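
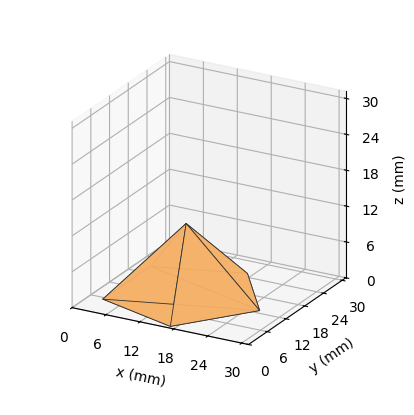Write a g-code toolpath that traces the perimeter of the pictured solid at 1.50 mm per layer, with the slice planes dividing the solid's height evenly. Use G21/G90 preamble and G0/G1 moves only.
Reading the render: the shape is a regular 5-sided pyramid, base circumscribed radius ≈ 13 mm, apex at z ≈ 12 mm (dimensions read to the nearest mm from the axis ticks). For the g-code, the solid's height is divided into equal slices at the stated Δz and each level perimeter traced with G1 moves after a G0 lift.

; perimeter-only toolpath
G21 ; units = mm
G90 ; absolute positioning
G28 ; home
; layer 1
G0 Z1.50
G0 X24.38 Y13.00
G1 X16.52 Y23.81
G1 X3.79 Y19.69
G1 X3.79 Y6.32
G1 X16.52 Y2.19
G1 X24.38 Y13.00
; layer 2
G0 Z3.00
G0 X22.75 Y13.00
G1 X16.02 Y22.27
G1 X5.11 Y18.73
G1 X5.11 Y7.27
G1 X16.02 Y3.73
G1 X22.75 Y13.00
; layer 3
G0 Z4.50
G0 X21.12 Y13.00
G1 X15.51 Y20.73
G1 X6.42 Y17.77
G1 X6.42 Y8.22
G1 X15.51 Y5.28
G1 X21.12 Y13.00
; layer 4
G0 Z6.00
G0 X19.50 Y13.00
G1 X15.01 Y19.18
G1 X7.74 Y16.82
G1 X7.74 Y9.18
G1 X15.01 Y6.82
G1 X19.50 Y13.00
; layer 5
G0 Z7.50
G0 X17.88 Y13.00
G1 X14.51 Y17.63
G1 X9.05 Y15.87
G1 X9.05 Y10.13
G1 X14.51 Y8.37
G1 X17.88 Y13.00
; layer 6
G0 Z9.00
G0 X16.25 Y13.00
G1 X14.00 Y16.09
G1 X10.37 Y14.91
G1 X10.37 Y11.09
G1 X14.00 Y9.91
G1 X16.25 Y13.00
; layer 7
G0 Z10.50
G0 X14.62 Y13.00
G1 X13.50 Y14.54
G1 X11.69 Y13.96
G1 X11.69 Y12.04
G1 X13.50 Y11.46
G1 X14.62 Y13.00
M2 ; end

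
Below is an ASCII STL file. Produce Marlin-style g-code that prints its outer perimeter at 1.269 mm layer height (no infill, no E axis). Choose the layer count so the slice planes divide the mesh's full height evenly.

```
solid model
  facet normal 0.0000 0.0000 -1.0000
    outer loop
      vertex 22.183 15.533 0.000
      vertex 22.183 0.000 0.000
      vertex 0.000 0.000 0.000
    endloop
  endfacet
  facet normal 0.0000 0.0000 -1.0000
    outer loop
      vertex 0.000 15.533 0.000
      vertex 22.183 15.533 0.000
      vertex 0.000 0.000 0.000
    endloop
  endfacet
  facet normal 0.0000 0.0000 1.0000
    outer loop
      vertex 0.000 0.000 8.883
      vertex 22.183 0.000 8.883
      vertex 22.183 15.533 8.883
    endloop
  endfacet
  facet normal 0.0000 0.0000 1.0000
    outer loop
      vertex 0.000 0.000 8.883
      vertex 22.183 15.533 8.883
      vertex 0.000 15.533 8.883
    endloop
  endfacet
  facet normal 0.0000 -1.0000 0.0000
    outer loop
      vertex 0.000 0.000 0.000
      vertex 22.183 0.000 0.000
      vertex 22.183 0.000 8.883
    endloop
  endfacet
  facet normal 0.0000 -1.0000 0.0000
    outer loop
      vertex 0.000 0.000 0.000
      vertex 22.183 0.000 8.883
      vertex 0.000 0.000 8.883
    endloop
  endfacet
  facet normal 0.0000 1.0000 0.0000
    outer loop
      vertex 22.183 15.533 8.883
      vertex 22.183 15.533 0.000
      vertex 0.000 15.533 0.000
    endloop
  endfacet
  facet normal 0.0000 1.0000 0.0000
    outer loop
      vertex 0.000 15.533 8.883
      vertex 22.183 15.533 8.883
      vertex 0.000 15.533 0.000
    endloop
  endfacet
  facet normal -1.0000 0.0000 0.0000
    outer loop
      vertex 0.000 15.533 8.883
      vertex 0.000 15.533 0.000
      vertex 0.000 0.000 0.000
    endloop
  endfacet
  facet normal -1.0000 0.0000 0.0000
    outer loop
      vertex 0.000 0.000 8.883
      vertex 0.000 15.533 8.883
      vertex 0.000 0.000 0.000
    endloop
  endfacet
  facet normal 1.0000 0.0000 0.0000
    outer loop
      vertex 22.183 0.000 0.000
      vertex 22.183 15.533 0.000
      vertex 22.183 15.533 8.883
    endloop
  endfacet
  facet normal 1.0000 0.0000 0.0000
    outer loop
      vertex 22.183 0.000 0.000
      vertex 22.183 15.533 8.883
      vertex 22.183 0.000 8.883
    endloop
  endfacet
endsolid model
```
; perimeter-only toolpath
G21 ; units = mm
G90 ; absolute positioning
G28 ; home
; layer 1
G0 Z1.269
G0 X0.000 Y0.000
G1 X22.183 Y0.000
G1 X22.183 Y15.533
G1 X0.000 Y15.533
G1 X0.000 Y0.000
; layer 2
G0 Z2.538
G0 X0.000 Y0.000
G1 X22.183 Y0.000
G1 X22.183 Y15.533
G1 X0.000 Y15.533
G1 X0.000 Y0.000
; layer 3
G0 Z3.807
G0 X0.000 Y0.000
G1 X22.183 Y0.000
G1 X22.183 Y15.533
G1 X0.000 Y15.533
G1 X0.000 Y0.000
; layer 4
G0 Z5.076
G0 X0.000 Y0.000
G1 X22.183 Y0.000
G1 X22.183 Y15.533
G1 X0.000 Y15.533
G1 X0.000 Y0.000
; layer 5
G0 Z6.345
G0 X0.000 Y0.000
G1 X22.183 Y0.000
G1 X22.183 Y15.533
G1 X0.000 Y15.533
G1 X0.000 Y0.000
; layer 6
G0 Z7.614
G0 X0.000 Y0.000
G1 X22.183 Y0.000
G1 X22.183 Y15.533
G1 X0.000 Y15.533
G1 X0.000 Y0.000
; layer 7
G0 Z8.883
G0 X0.000 Y0.000
G1 X22.183 Y0.000
G1 X22.183 Y15.533
G1 X0.000 Y15.533
G1 X0.000 Y0.000
M2 ; end

The solid is a rectangular box, roughly 22.2 × 15.5 mm footprint and 8.88 mm tall. Slicing at Δz = 1.269 mm — 7 equal slices spanning the solid's height, so layer i sits at z = i·h/7 — gives 7 non-empty perimeters. Each is a 4-segment closed polygon; G0 lifts to the layer z and rapids to the start vertex, then G1 traces the edges.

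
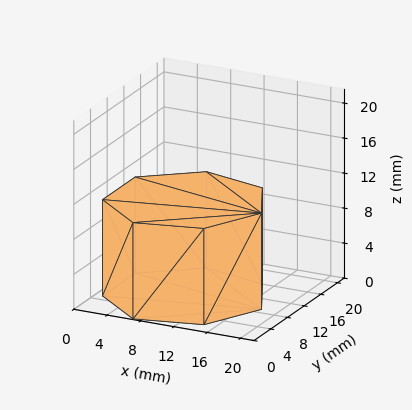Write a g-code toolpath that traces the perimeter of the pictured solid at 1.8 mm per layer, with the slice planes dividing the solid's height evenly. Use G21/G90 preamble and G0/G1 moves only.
Reading the render: the shape is a regular 7-sided prism (a cylinder approximated with 7 flat sides), circumscribed radius ≈ 9 mm, height ≈ 11 mm (dimensions read to the nearest mm from the axis ticks). For the g-code, the solid's height is divided into equal slices at the stated Δz and each level perimeter traced with G1 moves after a G0 lift.

; perimeter-only toolpath
G21 ; units = mm
G90 ; absolute positioning
G28 ; home
; layer 1
G0 Z1.8
G0 X18.0 Y9.0
G1 X14.6 Y16.0
G1 X7.0 Y17.8
G1 X0.9 Y12.9
G1 X0.9 Y5.1
G1 X7.0 Y0.2
G1 X14.6 Y2.0
G1 X18.0 Y9.0
; layer 2
G0 Z3.7
G0 X18.0 Y9.0
G1 X14.6 Y16.0
G1 X7.0 Y17.8
G1 X0.9 Y12.9
G1 X0.9 Y5.1
G1 X7.0 Y0.2
G1 X14.6 Y2.0
G1 X18.0 Y9.0
; layer 3
G0 Z5.5
G0 X18.0 Y9.0
G1 X14.6 Y16.0
G1 X7.0 Y17.8
G1 X0.9 Y12.9
G1 X0.9 Y5.1
G1 X7.0 Y0.2
G1 X14.6 Y2.0
G1 X18.0 Y9.0
; layer 4
G0 Z7.3
G0 X18.0 Y9.0
G1 X14.6 Y16.0
G1 X7.0 Y17.8
G1 X0.9 Y12.9
G1 X0.9 Y5.1
G1 X7.0 Y0.2
G1 X14.6 Y2.0
G1 X18.0 Y9.0
; layer 5
G0 Z9.2
G0 X18.0 Y9.0
G1 X14.6 Y16.0
G1 X7.0 Y17.8
G1 X0.9 Y12.9
G1 X0.9 Y5.1
G1 X7.0 Y0.2
G1 X14.6 Y2.0
G1 X18.0 Y9.0
; layer 6
G0 Z11.0
G0 X18.0 Y9.0
G1 X14.6 Y16.0
G1 X7.0 Y17.8
G1 X0.9 Y12.9
G1 X0.9 Y5.1
G1 X7.0 Y0.2
G1 X14.6 Y2.0
G1 X18.0 Y9.0
M2 ; end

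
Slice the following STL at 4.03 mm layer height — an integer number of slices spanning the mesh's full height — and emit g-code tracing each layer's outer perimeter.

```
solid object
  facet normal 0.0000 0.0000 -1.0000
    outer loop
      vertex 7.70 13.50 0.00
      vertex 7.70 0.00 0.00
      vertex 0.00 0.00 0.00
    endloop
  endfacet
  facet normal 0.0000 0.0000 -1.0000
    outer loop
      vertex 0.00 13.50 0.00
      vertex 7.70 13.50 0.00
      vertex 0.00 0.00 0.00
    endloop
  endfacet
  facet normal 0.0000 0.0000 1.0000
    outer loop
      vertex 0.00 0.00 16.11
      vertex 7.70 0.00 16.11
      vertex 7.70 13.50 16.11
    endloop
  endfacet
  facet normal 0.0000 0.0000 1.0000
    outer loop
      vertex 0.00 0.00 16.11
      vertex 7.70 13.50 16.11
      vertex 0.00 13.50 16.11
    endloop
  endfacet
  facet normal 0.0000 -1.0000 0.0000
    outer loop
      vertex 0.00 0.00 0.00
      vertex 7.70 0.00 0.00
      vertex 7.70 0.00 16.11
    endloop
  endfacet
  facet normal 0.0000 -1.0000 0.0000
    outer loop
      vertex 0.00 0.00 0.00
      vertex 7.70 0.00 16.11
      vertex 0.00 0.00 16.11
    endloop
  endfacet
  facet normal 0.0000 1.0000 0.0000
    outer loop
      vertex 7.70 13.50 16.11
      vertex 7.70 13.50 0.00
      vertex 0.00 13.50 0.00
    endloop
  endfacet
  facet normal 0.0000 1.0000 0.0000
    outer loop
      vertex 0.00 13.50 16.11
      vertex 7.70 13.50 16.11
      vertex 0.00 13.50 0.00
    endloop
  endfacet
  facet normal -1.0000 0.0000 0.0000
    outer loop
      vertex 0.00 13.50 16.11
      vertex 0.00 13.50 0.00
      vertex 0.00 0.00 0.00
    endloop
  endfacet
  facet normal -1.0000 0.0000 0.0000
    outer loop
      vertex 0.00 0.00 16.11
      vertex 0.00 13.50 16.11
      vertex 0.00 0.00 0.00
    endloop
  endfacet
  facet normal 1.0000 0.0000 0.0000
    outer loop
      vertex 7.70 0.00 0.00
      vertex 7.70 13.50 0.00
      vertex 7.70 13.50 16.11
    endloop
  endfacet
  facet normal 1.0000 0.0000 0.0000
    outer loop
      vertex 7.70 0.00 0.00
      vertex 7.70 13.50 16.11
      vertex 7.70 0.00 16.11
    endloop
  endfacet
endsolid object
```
; perimeter-only toolpath
G21 ; units = mm
G90 ; absolute positioning
G28 ; home
; layer 1
G0 Z4.03
G0 X0.00 Y0.00
G1 X7.70 Y0.00
G1 X7.70 Y13.50
G1 X0.00 Y13.50
G1 X0.00 Y0.00
; layer 2
G0 Z8.05
G0 X0.00 Y0.00
G1 X7.70 Y0.00
G1 X7.70 Y13.50
G1 X0.00 Y13.50
G1 X0.00 Y0.00
; layer 3
G0 Z12.08
G0 X0.00 Y0.00
G1 X7.70 Y0.00
G1 X7.70 Y13.50
G1 X0.00 Y13.50
G1 X0.00 Y0.00
; layer 4
G0 Z16.11
G0 X0.00 Y0.00
G1 X7.70 Y0.00
G1 X7.70 Y13.50
G1 X0.00 Y13.50
G1 X0.00 Y0.00
M2 ; end

The solid is a rectangular box, roughly 7.7 × 13.5 mm footprint and 16.1 mm tall. Slicing at Δz = 4.03 mm — 4 equal slices spanning the solid's height, so layer i sits at z = i·h/4 — gives 4 non-empty perimeters. Each is a 4-segment closed polygon; G0 lifts to the layer z and rapids to the start vertex, then G1 traces the edges.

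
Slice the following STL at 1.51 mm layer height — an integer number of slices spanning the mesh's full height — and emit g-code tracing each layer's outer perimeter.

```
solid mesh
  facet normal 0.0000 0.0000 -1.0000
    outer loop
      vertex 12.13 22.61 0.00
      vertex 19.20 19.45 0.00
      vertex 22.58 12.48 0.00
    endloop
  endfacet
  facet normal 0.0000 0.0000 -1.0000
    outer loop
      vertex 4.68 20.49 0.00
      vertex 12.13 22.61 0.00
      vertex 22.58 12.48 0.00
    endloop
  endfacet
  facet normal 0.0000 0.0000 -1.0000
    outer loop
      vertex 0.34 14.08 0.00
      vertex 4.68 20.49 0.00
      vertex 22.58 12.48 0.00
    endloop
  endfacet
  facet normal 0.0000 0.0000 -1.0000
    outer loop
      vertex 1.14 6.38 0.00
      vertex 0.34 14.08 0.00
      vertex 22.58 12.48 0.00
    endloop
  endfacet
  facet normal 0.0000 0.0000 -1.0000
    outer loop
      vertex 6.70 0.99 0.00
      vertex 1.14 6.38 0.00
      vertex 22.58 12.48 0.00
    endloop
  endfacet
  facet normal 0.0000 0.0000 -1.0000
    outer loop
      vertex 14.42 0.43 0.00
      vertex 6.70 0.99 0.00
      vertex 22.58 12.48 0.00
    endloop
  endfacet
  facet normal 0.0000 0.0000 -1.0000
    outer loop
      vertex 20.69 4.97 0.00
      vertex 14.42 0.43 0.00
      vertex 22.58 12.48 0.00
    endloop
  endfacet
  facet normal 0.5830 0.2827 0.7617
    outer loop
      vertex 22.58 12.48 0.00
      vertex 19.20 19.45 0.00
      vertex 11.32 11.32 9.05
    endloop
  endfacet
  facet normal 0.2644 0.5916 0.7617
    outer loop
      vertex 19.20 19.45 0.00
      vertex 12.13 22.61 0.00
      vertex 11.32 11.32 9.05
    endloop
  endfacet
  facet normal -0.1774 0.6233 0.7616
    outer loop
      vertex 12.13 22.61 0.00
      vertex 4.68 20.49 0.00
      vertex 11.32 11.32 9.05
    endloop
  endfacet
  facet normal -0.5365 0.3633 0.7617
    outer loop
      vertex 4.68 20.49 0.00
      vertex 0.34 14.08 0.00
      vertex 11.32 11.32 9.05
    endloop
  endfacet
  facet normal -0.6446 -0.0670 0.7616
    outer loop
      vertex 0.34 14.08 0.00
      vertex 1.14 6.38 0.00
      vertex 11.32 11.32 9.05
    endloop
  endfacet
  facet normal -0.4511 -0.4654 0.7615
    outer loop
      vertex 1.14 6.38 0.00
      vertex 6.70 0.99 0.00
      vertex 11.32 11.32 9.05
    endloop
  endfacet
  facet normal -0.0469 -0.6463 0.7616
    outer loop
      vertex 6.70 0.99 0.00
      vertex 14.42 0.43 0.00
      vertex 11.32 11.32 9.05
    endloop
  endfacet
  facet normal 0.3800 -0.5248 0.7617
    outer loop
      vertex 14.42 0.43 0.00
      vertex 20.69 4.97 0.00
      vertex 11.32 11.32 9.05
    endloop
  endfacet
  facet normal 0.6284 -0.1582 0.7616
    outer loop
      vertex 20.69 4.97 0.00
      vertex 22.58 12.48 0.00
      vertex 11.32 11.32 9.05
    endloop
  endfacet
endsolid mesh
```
; perimeter-only toolpath
G21 ; units = mm
G90 ; absolute positioning
G28 ; home
; layer 1
G0 Z1.51
G0 X20.70 Y12.29
G1 X17.89 Y18.09
G1 X12.00 Y20.73
G1 X5.79 Y18.96
G1 X2.17 Y13.62
G1 X2.84 Y7.20
G1 X7.47 Y2.71
G1 X13.90 Y2.25
G1 X19.13 Y6.03
G1 X20.70 Y12.29
; layer 2
G0 Z3.02
G0 X18.83 Y12.09
G1 X16.57 Y16.74
G1 X11.86 Y18.85
G1 X6.89 Y17.43
G1 X4.00 Y13.16
G1 X4.53 Y8.03
G1 X8.24 Y4.43
G1 X13.39 Y4.06
G1 X17.57 Y7.09
G1 X18.83 Y12.09
; layer 3
G0 Z4.53
G0 X16.95 Y11.90
G1 X15.26 Y15.38
G1 X11.73 Y16.96
G1 X8.00 Y15.90
G1 X5.83 Y12.70
G1 X6.23 Y8.85
G1 X9.01 Y6.16
G1 X12.87 Y5.88
G1 X16.01 Y8.14
G1 X16.95 Y11.90
; layer 4
G0 Z6.03
G0 X15.07 Y11.71
G1 X13.95 Y14.03
G1 X11.59 Y15.08
G1 X9.11 Y14.38
G1 X7.66 Y12.24
G1 X7.93 Y9.67
G1 X9.78 Y7.88
G1 X12.35 Y7.69
G1 X14.44 Y9.20
G1 X15.07 Y11.71
; layer 5
G0 Z7.54
G0 X13.20 Y11.51
G1 X12.63 Y12.67
G1 X11.46 Y13.20
G1 X10.21 Y12.85
G1 X9.49 Y11.78
G1 X9.62 Y10.50
G1 X10.55 Y9.60
G1 X11.84 Y9.51
G1 X12.88 Y10.26
G1 X13.20 Y11.51
M2 ; end

The solid is a regular 9-sided pyramid, base circumscribed radius ≈ 11.3 mm, apex at z ≈ 9.05 mm. Slicing at Δz = 1.51 mm — 6 equal slices spanning the solid's height, so layer i sits at z = i·h/6 — gives 5 non-empty perimeters. Each is a 9-segment closed polygon; G0 lifts to the layer z and rapids to the start vertex, then G1 traces the edges. The cross-section shrinks linearly with z (the slice at the apex is degenerate and omitted).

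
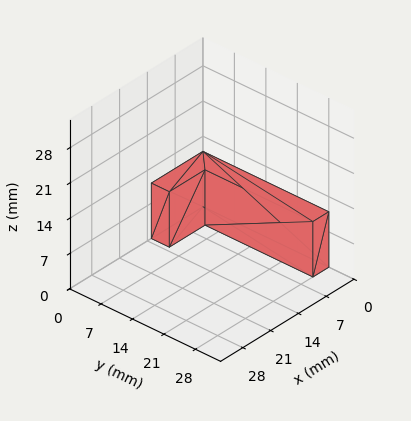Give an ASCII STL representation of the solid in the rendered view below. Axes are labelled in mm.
Reading the render: the shape is an L-shaped prism: outer 13 × 28 mm, arm thicknesses ≈ 4 mm (horizontal) and 4 mm (vertical), extruded 11 mm in z (dimensions read to the nearest mm from the axis ticks). For the STL, each face is triangulated and given an outward normal.

solid part
  facet normal 0.0000 0.0000 -1.0000
    outer loop
      vertex 13.00 4.00 0.00
      vertex 13.00 0.00 0.00
      vertex 0.00 0.00 0.00
    endloop
  endfacet
  facet normal 0.0000 0.0000 -1.0000
    outer loop
      vertex 4.00 4.00 0.00
      vertex 13.00 4.00 0.00
      vertex 0.00 0.00 0.00
    endloop
  endfacet
  facet normal 0.0000 0.0000 -1.0000
    outer loop
      vertex 4.00 28.00 0.00
      vertex 4.00 4.00 0.00
      vertex 0.00 0.00 0.00
    endloop
  endfacet
  facet normal 0.0000 0.0000 -1.0000
    outer loop
      vertex 0.00 28.00 0.00
      vertex 4.00 28.00 0.00
      vertex 0.00 0.00 0.00
    endloop
  endfacet
  facet normal 0.0000 0.0000 1.0000
    outer loop
      vertex 0.00 0.00 11.00
      vertex 13.00 0.00 11.00
      vertex 13.00 4.00 11.00
    endloop
  endfacet
  facet normal 0.0000 0.0000 1.0000
    outer loop
      vertex 0.00 0.00 11.00
      vertex 13.00 4.00 11.00
      vertex 4.00 4.00 11.00
    endloop
  endfacet
  facet normal 0.0000 0.0000 1.0000
    outer loop
      vertex 0.00 0.00 11.00
      vertex 4.00 4.00 11.00
      vertex 4.00 28.00 11.00
    endloop
  endfacet
  facet normal 0.0000 0.0000 1.0000
    outer loop
      vertex 0.00 0.00 11.00
      vertex 4.00 28.00 11.00
      vertex 0.00 28.00 11.00
    endloop
  endfacet
  facet normal 0.0000 -1.0000 0.0000
    outer loop
      vertex 0.00 0.00 0.00
      vertex 13.00 0.00 0.00
      vertex 13.00 0.00 11.00
    endloop
  endfacet
  facet normal 0.0000 -1.0000 0.0000
    outer loop
      vertex 0.00 0.00 0.00
      vertex 13.00 0.00 11.00
      vertex 0.00 0.00 11.00
    endloop
  endfacet
  facet normal 1.0000 0.0000 0.0000
    outer loop
      vertex 13.00 0.00 0.00
      vertex 13.00 4.00 0.00
      vertex 13.00 4.00 11.00
    endloop
  endfacet
  facet normal 1.0000 0.0000 0.0000
    outer loop
      vertex 13.00 0.00 0.00
      vertex 13.00 4.00 11.00
      vertex 13.00 0.00 11.00
    endloop
  endfacet
  facet normal 0.0000 1.0000 0.0000
    outer loop
      vertex 13.00 4.00 0.00
      vertex 4.00 4.00 0.00
      vertex 4.00 4.00 11.00
    endloop
  endfacet
  facet normal 0.0000 1.0000 0.0000
    outer loop
      vertex 13.00 4.00 0.00
      vertex 4.00 4.00 11.00
      vertex 13.00 4.00 11.00
    endloop
  endfacet
  facet normal 1.0000 0.0000 0.0000
    outer loop
      vertex 4.00 4.00 0.00
      vertex 4.00 28.00 0.00
      vertex 4.00 28.00 11.00
    endloop
  endfacet
  facet normal 1.0000 0.0000 0.0000
    outer loop
      vertex 4.00 4.00 0.00
      vertex 4.00 28.00 11.00
      vertex 4.00 4.00 11.00
    endloop
  endfacet
  facet normal 0.0000 1.0000 0.0000
    outer loop
      vertex 4.00 28.00 0.00
      vertex 0.00 28.00 0.00
      vertex 0.00 28.00 11.00
    endloop
  endfacet
  facet normal 0.0000 1.0000 0.0000
    outer loop
      vertex 4.00 28.00 0.00
      vertex 0.00 28.00 11.00
      vertex 4.00 28.00 11.00
    endloop
  endfacet
  facet normal -1.0000 0.0000 0.0000
    outer loop
      vertex 0.00 28.00 0.00
      vertex 0.00 0.00 0.00
      vertex 0.00 0.00 11.00
    endloop
  endfacet
  facet normal -1.0000 0.0000 0.0000
    outer loop
      vertex 0.00 28.00 0.00
      vertex 0.00 0.00 11.00
      vertex 0.00 28.00 11.00
    endloop
  endfacet
endsolid part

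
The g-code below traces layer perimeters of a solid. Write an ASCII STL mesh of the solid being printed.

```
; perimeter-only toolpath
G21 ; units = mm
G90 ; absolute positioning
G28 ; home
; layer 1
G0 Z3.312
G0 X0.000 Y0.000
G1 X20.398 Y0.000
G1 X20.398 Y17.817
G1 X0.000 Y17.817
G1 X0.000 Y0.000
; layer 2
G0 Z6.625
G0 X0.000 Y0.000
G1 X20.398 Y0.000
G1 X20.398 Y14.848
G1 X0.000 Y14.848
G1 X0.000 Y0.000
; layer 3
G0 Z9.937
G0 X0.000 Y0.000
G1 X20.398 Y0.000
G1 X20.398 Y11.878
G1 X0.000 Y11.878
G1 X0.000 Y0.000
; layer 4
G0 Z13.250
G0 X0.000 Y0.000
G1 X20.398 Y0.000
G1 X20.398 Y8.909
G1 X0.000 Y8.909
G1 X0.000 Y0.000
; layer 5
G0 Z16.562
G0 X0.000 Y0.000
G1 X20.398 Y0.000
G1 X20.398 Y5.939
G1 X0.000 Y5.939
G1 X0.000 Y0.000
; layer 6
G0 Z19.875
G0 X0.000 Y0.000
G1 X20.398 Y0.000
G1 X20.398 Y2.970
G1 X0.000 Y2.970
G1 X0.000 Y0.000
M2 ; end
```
solid part
  facet normal 0.0000 0.0000 -1.0000
    outer loop
      vertex 20.398 20.787 0.000
      vertex 20.398 0.000 0.000
      vertex 0.000 0.000 0.000
    endloop
  endfacet
  facet normal 0.0000 0.0000 -1.0000
    outer loop
      vertex 0.000 20.787 0.000
      vertex 20.398 20.787 0.000
      vertex 0.000 0.000 0.000
    endloop
  endfacet
  facet normal 0.0000 -1.0000 0.0000
    outer loop
      vertex 0.000 0.000 0.000
      vertex 20.398 0.000 0.000
      vertex 20.398 0.000 23.187
    endloop
  endfacet
  facet normal 0.0000 -1.0000 0.0000
    outer loop
      vertex 0.000 0.000 0.000
      vertex 20.398 0.000 23.187
      vertex 0.000 0.000 23.187
    endloop
  endfacet
  facet normal 0.0000 0.7446 0.6675
    outer loop
      vertex 0.000 0.000 23.187
      vertex 20.398 0.000 23.187
      vertex 20.398 20.787 0.000
    endloop
  endfacet
  facet normal 0.0000 0.7446 0.6675
    outer loop
      vertex 0.000 0.000 23.187
      vertex 20.398 20.787 0.000
      vertex 0.000 20.787 0.000
    endloop
  endfacet
  facet normal -1.0000 0.0000 0.0000
    outer loop
      vertex 0.000 0.000 23.187
      vertex 0.000 20.787 0.000
      vertex 0.000 0.000 0.000
    endloop
  endfacet
  facet normal 1.0000 0.0000 0.0000
    outer loop
      vertex 20.398 0.000 0.000
      vertex 20.398 20.787 0.000
      vertex 20.398 0.000 23.187
    endloop
  endfacet
endsolid part

The G0 Z moves step by Δz≈3.312 mm. The G1 loops shrink linearly with z, so the solid tapers from its base footprint up to z≈23.2. Closing with a flat bottom cap and the tapered top and triangulating gives 8 facets — a wedge (ramp): 20.4 × 20.8 mm base, rising to 23.2 mm along the y=0 edge and sloping linearly to z=0 at y=20.8.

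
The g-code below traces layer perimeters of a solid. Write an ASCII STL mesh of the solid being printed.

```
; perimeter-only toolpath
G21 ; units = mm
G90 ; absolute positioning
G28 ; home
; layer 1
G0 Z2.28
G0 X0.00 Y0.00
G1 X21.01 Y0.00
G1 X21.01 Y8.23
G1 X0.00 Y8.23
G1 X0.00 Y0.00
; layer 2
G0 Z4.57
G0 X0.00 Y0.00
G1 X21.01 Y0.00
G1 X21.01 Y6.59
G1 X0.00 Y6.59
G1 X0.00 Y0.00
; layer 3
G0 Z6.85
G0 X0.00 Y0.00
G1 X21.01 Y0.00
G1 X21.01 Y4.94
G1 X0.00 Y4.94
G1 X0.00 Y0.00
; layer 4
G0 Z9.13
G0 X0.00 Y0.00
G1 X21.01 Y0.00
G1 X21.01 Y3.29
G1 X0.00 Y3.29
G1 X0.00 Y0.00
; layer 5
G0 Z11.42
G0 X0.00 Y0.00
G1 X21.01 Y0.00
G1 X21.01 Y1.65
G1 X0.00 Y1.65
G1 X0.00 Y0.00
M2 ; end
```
solid part
  facet normal 0.0000 0.0000 -1.0000
    outer loop
      vertex 21.01 9.88 0.00
      vertex 21.01 0.00 0.00
      vertex 0.00 0.00 0.00
    endloop
  endfacet
  facet normal 0.0000 0.0000 -1.0000
    outer loop
      vertex 0.00 9.88 0.00
      vertex 21.01 9.88 0.00
      vertex 0.00 0.00 0.00
    endloop
  endfacet
  facet normal 0.0000 -1.0000 0.0000
    outer loop
      vertex 0.00 0.00 0.00
      vertex 21.01 0.00 0.00
      vertex 21.01 0.00 13.70
    endloop
  endfacet
  facet normal 0.0000 -1.0000 0.0000
    outer loop
      vertex 0.00 0.00 0.00
      vertex 21.01 0.00 13.70
      vertex 0.00 0.00 13.70
    endloop
  endfacet
  facet normal 0.0000 0.8111 0.5849
    outer loop
      vertex 0.00 0.00 13.70
      vertex 21.01 0.00 13.70
      vertex 21.01 9.88 0.00
    endloop
  endfacet
  facet normal 0.0000 0.8111 0.5849
    outer loop
      vertex 0.00 0.00 13.70
      vertex 21.01 9.88 0.00
      vertex 0.00 9.88 0.00
    endloop
  endfacet
  facet normal -1.0000 0.0000 0.0000
    outer loop
      vertex 0.00 0.00 13.70
      vertex 0.00 9.88 0.00
      vertex 0.00 0.00 0.00
    endloop
  endfacet
  facet normal 1.0000 0.0000 0.0000
    outer loop
      vertex 21.01 0.00 0.00
      vertex 21.01 9.88 0.00
      vertex 21.01 0.00 13.70
    endloop
  endfacet
endsolid part

The G0 Z moves step by Δz≈2.28 mm. The G1 loops shrink linearly with z, so the solid tapers from its base footprint up to z≈13.7. Closing with a flat bottom cap and the tapered top and triangulating gives 8 facets — a wedge (ramp): 21 × 9.88 mm base, rising to 13.7 mm along the y=0 edge and sloping linearly to z=0 at y=9.88.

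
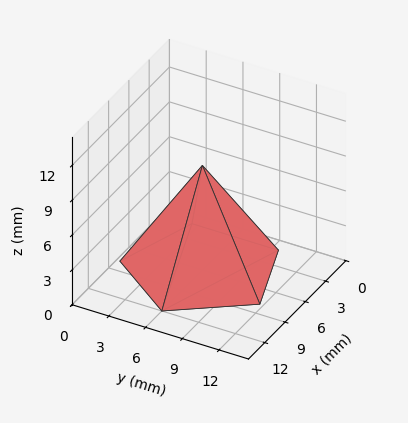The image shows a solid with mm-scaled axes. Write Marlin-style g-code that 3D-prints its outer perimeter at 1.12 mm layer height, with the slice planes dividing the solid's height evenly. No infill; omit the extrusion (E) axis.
Reading the render: the shape is a regular 5-sided pyramid, base circumscribed radius ≈ 6 mm, apex at z ≈ 9 mm (dimensions read to the nearest mm from the axis ticks). For the g-code, the solid's height is divided into equal slices at the stated Δz and each level perimeter traced with G1 moves after a G0 lift.

; perimeter-only toolpath
G21 ; units = mm
G90 ; absolute positioning
G28 ; home
; layer 1
G0 Z1.12
G0 X11.25 Y6.00
G1 X7.62 Y11.00
G1 X1.76 Y9.09
G1 X1.76 Y2.91
G1 X7.62 Y1.00
G1 X11.25 Y6.00
; layer 2
G0 Z2.25
G0 X10.50 Y6.00
G1 X7.39 Y10.28
G1 X2.36 Y8.65
G1 X2.36 Y3.35
G1 X7.39 Y1.72
G1 X10.50 Y6.00
; layer 3
G0 Z3.38
G0 X9.75 Y6.00
G1 X7.16 Y9.57
G1 X2.97 Y8.21
G1 X2.97 Y3.79
G1 X7.16 Y2.43
G1 X9.75 Y6.00
; layer 4
G0 Z4.50
G0 X9.00 Y6.00
G1 X6.92 Y8.86
G1 X3.58 Y7.76
G1 X3.58 Y4.24
G1 X6.92 Y3.15
G1 X9.00 Y6.00
; layer 5
G0 Z5.62
G0 X8.25 Y6.00
G1 X6.69 Y8.14
G1 X4.18 Y7.32
G1 X4.18 Y4.68
G1 X6.69 Y3.86
G1 X8.25 Y6.00
; layer 6
G0 Z6.75
G0 X7.50 Y6.00
G1 X6.46 Y7.43
G1 X4.79 Y6.88
G1 X4.79 Y5.12
G1 X6.46 Y4.57
G1 X7.50 Y6.00
; layer 7
G0 Z7.88
G0 X6.75 Y6.00
G1 X6.23 Y6.71
G1 X5.39 Y6.44
G1 X5.39 Y5.56
G1 X6.23 Y5.29
G1 X6.75 Y6.00
M2 ; end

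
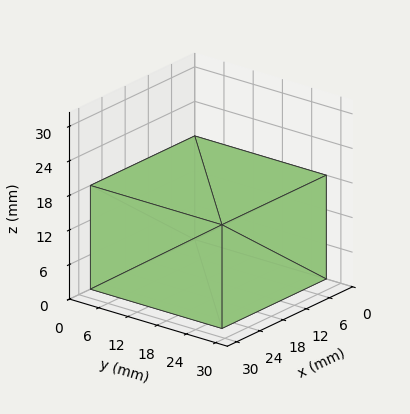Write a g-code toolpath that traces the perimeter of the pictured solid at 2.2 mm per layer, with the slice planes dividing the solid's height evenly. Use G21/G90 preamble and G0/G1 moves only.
Reading the render: the shape is a rectangular box, roughly 27 × 27 mm footprint and 18 mm tall (dimensions read to the nearest mm from the axis ticks). For the g-code, the solid's height is divided into equal slices at the stated Δz and each level perimeter traced with G1 moves after a G0 lift.

; perimeter-only toolpath
G21 ; units = mm
G90 ; absolute positioning
G28 ; home
; layer 1
G0 Z2.2
G0 X0.0 Y0.0
G1 X27.0 Y0.0
G1 X27.0 Y27.0
G1 X0.0 Y27.0
G1 X0.0 Y0.0
; layer 2
G0 Z4.5
G0 X0.0 Y0.0
G1 X27.0 Y0.0
G1 X27.0 Y27.0
G1 X0.0 Y27.0
G1 X0.0 Y0.0
; layer 3
G0 Z6.8
G0 X0.0 Y0.0
G1 X27.0 Y0.0
G1 X27.0 Y27.0
G1 X0.0 Y27.0
G1 X0.0 Y0.0
; layer 4
G0 Z9.0
G0 X0.0 Y0.0
G1 X27.0 Y0.0
G1 X27.0 Y27.0
G1 X0.0 Y27.0
G1 X0.0 Y0.0
; layer 5
G0 Z11.2
G0 X0.0 Y0.0
G1 X27.0 Y0.0
G1 X27.0 Y27.0
G1 X0.0 Y27.0
G1 X0.0 Y0.0
; layer 6
G0 Z13.5
G0 X0.0 Y0.0
G1 X27.0 Y0.0
G1 X27.0 Y27.0
G1 X0.0 Y27.0
G1 X0.0 Y0.0
; layer 7
G0 Z15.8
G0 X0.0 Y0.0
G1 X27.0 Y0.0
G1 X27.0 Y27.0
G1 X0.0 Y27.0
G1 X0.0 Y0.0
; layer 8
G0 Z18.0
G0 X0.0 Y0.0
G1 X27.0 Y0.0
G1 X27.0 Y27.0
G1 X0.0 Y27.0
G1 X0.0 Y0.0
M2 ; end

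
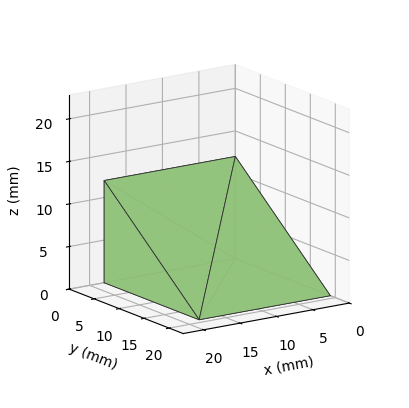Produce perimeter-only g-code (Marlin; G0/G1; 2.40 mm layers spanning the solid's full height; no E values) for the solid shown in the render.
Reading the render: the shape is a wedge (ramp): 18 × 19 mm base, rising to 12 mm along the y=0 edge and sloping linearly to z=0 at y=19 (dimensions read to the nearest mm from the axis ticks). For the g-code, the solid's height is divided into equal slices at the stated Δz and each level perimeter traced with G1 moves after a G0 lift.

; perimeter-only toolpath
G21 ; units = mm
G90 ; absolute positioning
G28 ; home
; layer 1
G0 Z2.40
G0 X0.00 Y0.00
G1 X18.00 Y0.00
G1 X18.00 Y15.20
G1 X0.00 Y15.20
G1 X0.00 Y0.00
; layer 2
G0 Z4.80
G0 X0.00 Y0.00
G1 X18.00 Y0.00
G1 X18.00 Y11.40
G1 X0.00 Y11.40
G1 X0.00 Y0.00
; layer 3
G0 Z7.20
G0 X0.00 Y0.00
G1 X18.00 Y0.00
G1 X18.00 Y7.60
G1 X0.00 Y7.60
G1 X0.00 Y0.00
; layer 4
G0 Z9.60
G0 X0.00 Y0.00
G1 X18.00 Y0.00
G1 X18.00 Y3.80
G1 X0.00 Y3.80
G1 X0.00 Y0.00
M2 ; end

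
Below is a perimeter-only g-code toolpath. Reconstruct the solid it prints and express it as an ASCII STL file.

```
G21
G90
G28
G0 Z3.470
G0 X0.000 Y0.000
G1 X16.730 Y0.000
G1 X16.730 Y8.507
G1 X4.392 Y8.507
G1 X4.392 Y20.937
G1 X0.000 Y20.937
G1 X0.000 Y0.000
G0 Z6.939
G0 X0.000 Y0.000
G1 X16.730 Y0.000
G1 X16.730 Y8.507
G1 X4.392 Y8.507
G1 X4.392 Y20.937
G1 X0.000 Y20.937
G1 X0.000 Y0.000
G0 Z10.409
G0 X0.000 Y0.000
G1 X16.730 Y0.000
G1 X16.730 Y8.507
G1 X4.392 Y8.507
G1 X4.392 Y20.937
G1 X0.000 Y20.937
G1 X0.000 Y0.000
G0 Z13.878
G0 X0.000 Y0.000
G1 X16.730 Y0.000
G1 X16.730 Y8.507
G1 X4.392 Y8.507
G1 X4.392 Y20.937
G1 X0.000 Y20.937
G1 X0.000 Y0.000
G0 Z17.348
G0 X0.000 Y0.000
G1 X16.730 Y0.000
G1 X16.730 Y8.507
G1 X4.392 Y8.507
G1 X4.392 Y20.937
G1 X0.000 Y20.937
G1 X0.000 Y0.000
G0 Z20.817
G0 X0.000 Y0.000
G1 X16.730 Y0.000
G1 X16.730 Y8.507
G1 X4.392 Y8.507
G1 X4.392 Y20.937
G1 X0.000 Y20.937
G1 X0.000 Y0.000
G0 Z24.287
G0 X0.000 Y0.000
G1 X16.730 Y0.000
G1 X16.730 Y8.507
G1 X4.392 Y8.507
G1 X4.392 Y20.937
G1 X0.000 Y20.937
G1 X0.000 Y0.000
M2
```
solid part
  facet normal 0.0000 0.0000 -1.0000
    outer loop
      vertex 16.730 8.507 0.000
      vertex 16.730 0.000 0.000
      vertex 0.000 0.000 0.000
    endloop
  endfacet
  facet normal 0.0000 0.0000 -1.0000
    outer loop
      vertex 4.392 8.507 0.000
      vertex 16.730 8.507 0.000
      vertex 0.000 0.000 0.000
    endloop
  endfacet
  facet normal 0.0000 0.0000 -1.0000
    outer loop
      vertex 4.392 20.937 0.000
      vertex 4.392 8.507 0.000
      vertex 0.000 0.000 0.000
    endloop
  endfacet
  facet normal 0.0000 0.0000 -1.0000
    outer loop
      vertex 0.000 20.937 0.000
      vertex 4.392 20.937 0.000
      vertex 0.000 0.000 0.000
    endloop
  endfacet
  facet normal 0.0000 0.0000 1.0000
    outer loop
      vertex 0.000 0.000 24.287
      vertex 16.730 0.000 24.287
      vertex 16.730 8.507 24.287
    endloop
  endfacet
  facet normal 0.0000 0.0000 1.0000
    outer loop
      vertex 0.000 0.000 24.287
      vertex 16.730 8.507 24.287
      vertex 4.392 8.507 24.287
    endloop
  endfacet
  facet normal 0.0000 0.0000 1.0000
    outer loop
      vertex 0.000 0.000 24.287
      vertex 4.392 8.507 24.287
      vertex 4.392 20.937 24.287
    endloop
  endfacet
  facet normal 0.0000 0.0000 1.0000
    outer loop
      vertex 0.000 0.000 24.287
      vertex 4.392 20.937 24.287
      vertex 0.000 20.937 24.287
    endloop
  endfacet
  facet normal 0.0000 -1.0000 0.0000
    outer loop
      vertex 0.000 0.000 0.000
      vertex 16.730 0.000 0.000
      vertex 16.730 0.000 24.287
    endloop
  endfacet
  facet normal 0.0000 -1.0000 0.0000
    outer loop
      vertex 0.000 0.000 0.000
      vertex 16.730 0.000 24.287
      vertex 0.000 0.000 24.287
    endloop
  endfacet
  facet normal 1.0000 0.0000 0.0000
    outer loop
      vertex 16.730 0.000 0.000
      vertex 16.730 8.507 0.000
      vertex 16.730 8.507 24.287
    endloop
  endfacet
  facet normal 1.0000 0.0000 0.0000
    outer loop
      vertex 16.730 0.000 0.000
      vertex 16.730 8.507 24.287
      vertex 16.730 0.000 24.287
    endloop
  endfacet
  facet normal 0.0000 1.0000 0.0000
    outer loop
      vertex 16.730 8.507 0.000
      vertex 4.392 8.507 0.000
      vertex 4.392 8.507 24.287
    endloop
  endfacet
  facet normal 0.0000 1.0000 0.0000
    outer loop
      vertex 16.730 8.507 0.000
      vertex 4.392 8.507 24.287
      vertex 16.730 8.507 24.287
    endloop
  endfacet
  facet normal 1.0000 0.0000 0.0000
    outer loop
      vertex 4.392 8.507 0.000
      vertex 4.392 20.937 0.000
      vertex 4.392 20.937 24.287
    endloop
  endfacet
  facet normal 1.0000 0.0000 0.0000
    outer loop
      vertex 4.392 8.507 0.000
      vertex 4.392 20.937 24.287
      vertex 4.392 8.507 24.287
    endloop
  endfacet
  facet normal 0.0000 1.0000 0.0000
    outer loop
      vertex 4.392 20.937 0.000
      vertex 0.000 20.937 0.000
      vertex 0.000 20.937 24.287
    endloop
  endfacet
  facet normal 0.0000 1.0000 0.0000
    outer loop
      vertex 4.392 20.937 0.000
      vertex 0.000 20.937 24.287
      vertex 4.392 20.937 24.287
    endloop
  endfacet
  facet normal -1.0000 0.0000 0.0000
    outer loop
      vertex 0.000 20.937 0.000
      vertex 0.000 0.000 0.000
      vertex 0.000 0.000 24.287
    endloop
  endfacet
  facet normal -1.0000 0.0000 0.0000
    outer loop
      vertex 0.000 20.937 0.000
      vertex 0.000 0.000 24.287
      vertex 0.000 20.937 24.287
    endloop
  endfacet
endsolid part

The G0 Z moves step by Δz≈3.470 mm. Every layer's G1 loop is the same polygon, so the solid is a straight extrusion of it from z=0 to z≈24.3. Closing with flat bottom and top caps and triangulating gives 20 facets — an L-shaped prism: outer 16.7 × 20.9 mm, arm thicknesses ≈ 8.51 mm (horizontal) and 4.39 mm (vertical), extruded 24.3 mm in z.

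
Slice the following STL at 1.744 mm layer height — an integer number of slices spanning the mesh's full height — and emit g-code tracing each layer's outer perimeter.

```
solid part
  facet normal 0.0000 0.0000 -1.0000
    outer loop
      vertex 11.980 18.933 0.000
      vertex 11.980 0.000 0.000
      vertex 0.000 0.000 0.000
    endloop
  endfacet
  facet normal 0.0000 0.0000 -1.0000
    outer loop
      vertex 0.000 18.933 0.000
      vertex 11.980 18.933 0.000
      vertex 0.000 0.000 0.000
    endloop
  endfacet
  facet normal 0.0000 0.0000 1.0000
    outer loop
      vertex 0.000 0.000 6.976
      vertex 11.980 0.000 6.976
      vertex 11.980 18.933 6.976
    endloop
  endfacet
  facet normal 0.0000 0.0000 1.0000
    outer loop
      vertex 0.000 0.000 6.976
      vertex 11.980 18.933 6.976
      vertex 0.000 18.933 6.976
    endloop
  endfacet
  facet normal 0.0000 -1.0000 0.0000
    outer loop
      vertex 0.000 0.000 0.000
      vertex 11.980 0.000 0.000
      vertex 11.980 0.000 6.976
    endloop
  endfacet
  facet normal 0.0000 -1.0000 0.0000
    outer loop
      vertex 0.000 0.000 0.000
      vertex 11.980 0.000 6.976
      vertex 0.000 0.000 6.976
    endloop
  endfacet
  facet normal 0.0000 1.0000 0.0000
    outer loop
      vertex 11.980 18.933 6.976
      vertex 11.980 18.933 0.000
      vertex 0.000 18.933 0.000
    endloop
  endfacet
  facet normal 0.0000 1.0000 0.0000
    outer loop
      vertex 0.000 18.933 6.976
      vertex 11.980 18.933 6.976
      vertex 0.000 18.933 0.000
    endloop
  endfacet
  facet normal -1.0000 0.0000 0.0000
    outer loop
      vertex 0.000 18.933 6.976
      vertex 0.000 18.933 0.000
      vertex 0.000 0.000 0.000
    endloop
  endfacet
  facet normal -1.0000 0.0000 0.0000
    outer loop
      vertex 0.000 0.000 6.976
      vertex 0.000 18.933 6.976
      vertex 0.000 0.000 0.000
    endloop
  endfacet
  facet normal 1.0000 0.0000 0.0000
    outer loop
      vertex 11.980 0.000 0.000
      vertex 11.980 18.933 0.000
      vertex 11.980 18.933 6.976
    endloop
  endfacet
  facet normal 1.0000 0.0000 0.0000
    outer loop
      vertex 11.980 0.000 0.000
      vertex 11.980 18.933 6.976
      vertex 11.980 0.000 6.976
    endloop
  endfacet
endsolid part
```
; perimeter-only toolpath
G21 ; units = mm
G90 ; absolute positioning
G28 ; home
; layer 1
G0 Z1.744
G0 X0.000 Y0.000
G1 X11.980 Y0.000
G1 X11.980 Y18.933
G1 X0.000 Y18.933
G1 X0.000 Y0.000
; layer 2
G0 Z3.488
G0 X0.000 Y0.000
G1 X11.980 Y0.000
G1 X11.980 Y18.933
G1 X0.000 Y18.933
G1 X0.000 Y0.000
; layer 3
G0 Z5.232
G0 X0.000 Y0.000
G1 X11.980 Y0.000
G1 X11.980 Y18.933
G1 X0.000 Y18.933
G1 X0.000 Y0.000
; layer 4
G0 Z6.976
G0 X0.000 Y0.000
G1 X11.980 Y0.000
G1 X11.980 Y18.933
G1 X0.000 Y18.933
G1 X0.000 Y0.000
M2 ; end

The solid is a rectangular box, roughly 12 × 18.9 mm footprint and 6.98 mm tall. Slicing at Δz = 1.744 mm — 4 equal slices spanning the solid's height, so layer i sits at z = i·h/4 — gives 4 non-empty perimeters. Each is a 4-segment closed polygon; G0 lifts to the layer z and rapids to the start vertex, then G1 traces the edges.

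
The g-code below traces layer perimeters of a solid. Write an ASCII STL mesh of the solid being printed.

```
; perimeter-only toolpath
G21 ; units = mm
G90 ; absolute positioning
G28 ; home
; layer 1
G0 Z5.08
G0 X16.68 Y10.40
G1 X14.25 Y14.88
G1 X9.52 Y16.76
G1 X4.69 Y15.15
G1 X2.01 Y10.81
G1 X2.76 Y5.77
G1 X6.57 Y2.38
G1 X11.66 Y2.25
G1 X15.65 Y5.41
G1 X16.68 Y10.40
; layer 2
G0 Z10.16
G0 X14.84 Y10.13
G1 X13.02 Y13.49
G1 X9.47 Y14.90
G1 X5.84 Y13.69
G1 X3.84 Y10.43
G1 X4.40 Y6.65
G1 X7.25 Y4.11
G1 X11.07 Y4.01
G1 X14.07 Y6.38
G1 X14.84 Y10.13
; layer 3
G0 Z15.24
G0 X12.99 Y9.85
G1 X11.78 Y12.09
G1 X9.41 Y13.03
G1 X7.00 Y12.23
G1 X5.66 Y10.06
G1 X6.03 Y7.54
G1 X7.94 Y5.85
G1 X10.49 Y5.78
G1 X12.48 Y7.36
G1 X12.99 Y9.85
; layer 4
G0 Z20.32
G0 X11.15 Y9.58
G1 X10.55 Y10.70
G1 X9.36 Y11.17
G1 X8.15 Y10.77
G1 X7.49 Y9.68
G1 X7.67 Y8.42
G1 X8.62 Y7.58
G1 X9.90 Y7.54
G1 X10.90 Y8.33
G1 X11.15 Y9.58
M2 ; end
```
solid part
  facet normal 0.0000 0.0000 -1.0000
    outer loop
      vertex 9.57 18.62 0.00
      vertex 15.49 16.27 0.00
      vertex 18.52 10.67 0.00
    endloop
  endfacet
  facet normal 0.0000 0.0000 -1.0000
    outer loop
      vertex 3.53 16.61 0.00
      vertex 9.57 18.62 0.00
      vertex 18.52 10.67 0.00
    endloop
  endfacet
  facet normal 0.0000 0.0000 -1.0000
    outer loop
      vertex 0.19 11.18 0.00
      vertex 3.53 16.61 0.00
      vertex 18.52 10.67 0.00
    endloop
  endfacet
  facet normal 0.0000 0.0000 -1.0000
    outer loop
      vertex 1.12 4.88 0.00
      vertex 0.19 11.18 0.00
      vertex 18.52 10.67 0.00
    endloop
  endfacet
  facet normal 0.0000 0.0000 -1.0000
    outer loop
      vertex 5.88 0.65 0.00
      vertex 1.12 4.88 0.00
      vertex 18.52 10.67 0.00
    endloop
  endfacet
  facet normal 0.0000 0.0000 -1.0000
    outer loop
      vertex 12.25 0.48 0.00
      vertex 5.88 0.65 0.00
      vertex 18.52 10.67 0.00
    endloop
  endfacet
  facet normal 0.0000 0.0000 -1.0000
    outer loop
      vertex 17.24 4.43 0.00
      vertex 12.25 0.48 0.00
      vertex 18.52 10.67 0.00
    endloop
  endfacet
  facet normal 0.8316 0.4499 0.3256
    outer loop
      vertex 18.52 10.67 0.00
      vertex 15.49 16.27 0.00
      vertex 9.31 9.31 25.40
    endloop
  endfacet
  facet normal 0.3488 0.8788 0.3257
    outer loop
      vertex 15.49 16.27 0.00
      vertex 9.57 18.62 0.00
      vertex 9.31 9.31 25.40
    endloop
  endfacet
  facet normal -0.2985 0.8971 0.3258
    outer loop
      vertex 9.57 18.62 0.00
      vertex 3.53 16.61 0.00
      vertex 9.31 9.31 25.40
    endloop
  endfacet
  facet normal -0.8053 0.4954 0.3256
    outer loop
      vertex 3.53 16.61 0.00
      vertex 0.19 11.18 0.00
      vertex 9.31 9.31 25.40
    endloop
  endfacet
  facet normal -0.9353 -0.1381 0.3257
    outer loop
      vertex 0.19 11.18 0.00
      vertex 1.12 4.88 0.00
      vertex 9.31 9.31 25.40
    endloop
  endfacet
  facet normal -0.6280 -0.7067 0.3258
    outer loop
      vertex 1.12 4.88 0.00
      vertex 5.88 0.65 0.00
      vertex 9.31 9.31 25.40
    endloop
  endfacet
  facet normal -0.0252 -0.9452 0.3257
    outer loop
      vertex 5.88 0.65 0.00
      vertex 12.25 0.48 0.00
      vertex 9.31 9.31 25.40
    endloop
  endfacet
  facet normal 0.5868 -0.7413 0.3256
    outer loop
      vertex 12.25 0.48 0.00
      vertex 17.24 4.43 0.00
      vertex 9.31 9.31 25.40
    endloop
  endfacet
  facet normal 0.9262 -0.1900 0.3257
    outer loop
      vertex 17.24 4.43 0.00
      vertex 18.52 10.67 0.00
      vertex 9.31 9.31 25.40
    endloop
  endfacet
endsolid part

The G0 Z moves step by Δz≈5.08 mm. The G1 loops shrink linearly with z, so the solid tapers from its base footprint up to z≈25.4. Closing with a flat bottom cap and the tapered top and triangulating gives 16 facets — a regular 9-sided pyramid, base circumscribed radius ≈ 9.31 mm, apex at z ≈ 25.4 mm.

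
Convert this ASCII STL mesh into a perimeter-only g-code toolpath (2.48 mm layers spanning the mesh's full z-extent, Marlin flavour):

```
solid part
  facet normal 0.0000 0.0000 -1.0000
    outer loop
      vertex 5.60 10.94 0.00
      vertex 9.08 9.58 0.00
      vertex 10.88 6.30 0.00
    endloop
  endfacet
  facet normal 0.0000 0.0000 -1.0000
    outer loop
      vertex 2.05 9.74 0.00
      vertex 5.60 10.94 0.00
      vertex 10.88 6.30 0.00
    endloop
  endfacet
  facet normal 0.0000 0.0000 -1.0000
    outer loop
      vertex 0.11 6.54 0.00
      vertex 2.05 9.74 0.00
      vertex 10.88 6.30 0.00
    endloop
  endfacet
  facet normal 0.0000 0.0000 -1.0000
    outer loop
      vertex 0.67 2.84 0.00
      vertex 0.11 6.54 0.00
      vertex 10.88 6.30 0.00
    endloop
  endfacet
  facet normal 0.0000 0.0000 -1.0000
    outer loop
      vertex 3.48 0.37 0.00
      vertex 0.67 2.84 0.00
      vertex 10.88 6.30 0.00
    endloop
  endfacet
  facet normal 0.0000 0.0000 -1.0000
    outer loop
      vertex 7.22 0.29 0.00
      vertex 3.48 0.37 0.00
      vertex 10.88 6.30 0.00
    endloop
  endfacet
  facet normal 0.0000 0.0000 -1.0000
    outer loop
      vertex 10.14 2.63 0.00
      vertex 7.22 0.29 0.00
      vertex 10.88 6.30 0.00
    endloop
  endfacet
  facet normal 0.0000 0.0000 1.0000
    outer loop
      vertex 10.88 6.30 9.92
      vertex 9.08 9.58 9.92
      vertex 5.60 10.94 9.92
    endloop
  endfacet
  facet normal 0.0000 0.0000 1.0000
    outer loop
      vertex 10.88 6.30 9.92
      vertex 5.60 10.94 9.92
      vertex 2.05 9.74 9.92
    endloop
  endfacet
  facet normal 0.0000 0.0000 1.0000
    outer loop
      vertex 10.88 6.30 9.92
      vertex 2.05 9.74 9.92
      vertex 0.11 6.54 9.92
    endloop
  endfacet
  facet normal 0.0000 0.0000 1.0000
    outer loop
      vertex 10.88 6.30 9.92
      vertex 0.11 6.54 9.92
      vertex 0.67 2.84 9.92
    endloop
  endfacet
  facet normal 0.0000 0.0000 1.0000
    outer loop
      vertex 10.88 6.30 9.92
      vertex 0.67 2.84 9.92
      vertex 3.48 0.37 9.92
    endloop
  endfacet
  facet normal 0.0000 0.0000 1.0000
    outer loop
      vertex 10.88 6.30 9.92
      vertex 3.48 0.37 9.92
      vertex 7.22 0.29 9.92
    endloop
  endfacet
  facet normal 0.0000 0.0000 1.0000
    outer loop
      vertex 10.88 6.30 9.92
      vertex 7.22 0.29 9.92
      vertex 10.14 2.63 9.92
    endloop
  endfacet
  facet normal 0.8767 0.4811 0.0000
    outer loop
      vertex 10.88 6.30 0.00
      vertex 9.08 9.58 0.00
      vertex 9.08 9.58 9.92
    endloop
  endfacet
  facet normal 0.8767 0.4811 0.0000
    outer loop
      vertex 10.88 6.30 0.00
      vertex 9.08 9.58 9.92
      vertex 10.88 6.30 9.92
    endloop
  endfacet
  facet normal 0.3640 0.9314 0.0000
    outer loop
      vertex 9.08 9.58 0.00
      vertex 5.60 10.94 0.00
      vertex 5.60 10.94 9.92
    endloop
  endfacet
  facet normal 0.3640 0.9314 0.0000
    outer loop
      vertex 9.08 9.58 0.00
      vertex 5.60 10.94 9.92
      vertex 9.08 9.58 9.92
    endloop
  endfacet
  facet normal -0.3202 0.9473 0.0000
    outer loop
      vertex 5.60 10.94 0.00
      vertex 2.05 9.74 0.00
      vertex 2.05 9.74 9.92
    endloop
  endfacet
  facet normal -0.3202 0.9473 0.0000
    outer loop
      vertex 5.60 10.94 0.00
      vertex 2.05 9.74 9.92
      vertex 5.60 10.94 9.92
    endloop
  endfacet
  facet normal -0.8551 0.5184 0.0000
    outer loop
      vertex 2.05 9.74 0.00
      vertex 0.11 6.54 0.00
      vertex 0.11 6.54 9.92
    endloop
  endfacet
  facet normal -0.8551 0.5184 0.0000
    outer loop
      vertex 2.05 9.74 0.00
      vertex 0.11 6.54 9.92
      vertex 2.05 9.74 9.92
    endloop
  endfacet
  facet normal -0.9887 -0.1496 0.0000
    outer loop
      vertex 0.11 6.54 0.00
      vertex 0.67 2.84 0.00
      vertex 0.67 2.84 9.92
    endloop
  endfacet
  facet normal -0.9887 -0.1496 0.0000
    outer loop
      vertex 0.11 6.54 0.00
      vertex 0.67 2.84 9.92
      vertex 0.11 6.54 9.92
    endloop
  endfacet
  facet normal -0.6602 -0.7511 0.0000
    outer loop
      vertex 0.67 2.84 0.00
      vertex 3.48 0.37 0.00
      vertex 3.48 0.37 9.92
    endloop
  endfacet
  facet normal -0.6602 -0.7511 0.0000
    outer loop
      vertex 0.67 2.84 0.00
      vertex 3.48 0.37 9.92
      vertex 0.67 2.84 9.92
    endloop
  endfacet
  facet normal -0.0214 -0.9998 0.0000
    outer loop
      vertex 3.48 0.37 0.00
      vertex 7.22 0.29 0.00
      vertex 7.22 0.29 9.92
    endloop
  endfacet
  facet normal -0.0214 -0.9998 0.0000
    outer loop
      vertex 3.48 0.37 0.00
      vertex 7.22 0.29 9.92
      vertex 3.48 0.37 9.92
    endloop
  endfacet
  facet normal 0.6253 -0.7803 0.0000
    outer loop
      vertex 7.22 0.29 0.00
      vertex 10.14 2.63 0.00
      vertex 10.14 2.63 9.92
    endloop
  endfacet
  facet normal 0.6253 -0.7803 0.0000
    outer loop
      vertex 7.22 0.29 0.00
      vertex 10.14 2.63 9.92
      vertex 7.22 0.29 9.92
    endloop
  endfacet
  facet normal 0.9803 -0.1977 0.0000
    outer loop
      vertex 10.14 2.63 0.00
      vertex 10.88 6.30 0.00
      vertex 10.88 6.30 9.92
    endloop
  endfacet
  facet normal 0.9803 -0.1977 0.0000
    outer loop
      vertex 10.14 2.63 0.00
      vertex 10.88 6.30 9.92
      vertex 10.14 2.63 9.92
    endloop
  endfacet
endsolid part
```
; perimeter-only toolpath
G21 ; units = mm
G90 ; absolute positioning
G28 ; home
; layer 1
G0 Z2.48
G0 X10.88 Y6.30
G1 X9.08 Y9.58
G1 X5.60 Y10.94
G1 X2.05 Y9.74
G1 X0.11 Y6.54
G1 X0.67 Y2.84
G1 X3.48 Y0.37
G1 X7.22 Y0.29
G1 X10.14 Y2.63
G1 X10.88 Y6.30
; layer 2
G0 Z4.96
G0 X10.88 Y6.30
G1 X9.08 Y9.58
G1 X5.60 Y10.94
G1 X2.05 Y9.74
G1 X0.11 Y6.54
G1 X0.67 Y2.84
G1 X3.48 Y0.37
G1 X7.22 Y0.29
G1 X10.14 Y2.63
G1 X10.88 Y6.30
; layer 3
G0 Z7.44
G0 X10.88 Y6.30
G1 X9.08 Y9.58
G1 X5.60 Y10.94
G1 X2.05 Y9.74
G1 X0.11 Y6.54
G1 X0.67 Y2.84
G1 X3.48 Y0.37
G1 X7.22 Y0.29
G1 X10.14 Y2.63
G1 X10.88 Y6.30
; layer 4
G0 Z9.92
G0 X10.88 Y6.30
G1 X9.08 Y9.58
G1 X5.60 Y10.94
G1 X2.05 Y9.74
G1 X0.11 Y6.54
G1 X0.67 Y2.84
G1 X3.48 Y0.37
G1 X7.22 Y0.29
G1 X10.14 Y2.63
G1 X10.88 Y6.30
M2 ; end

The solid is a regular 9-sided prism (a cylinder approximated with 9 flat sides), circumscribed radius ≈ 5.47 mm, height ≈ 9.92 mm. Slicing at Δz = 2.48 mm — 4 equal slices spanning the solid's height, so layer i sits at z = i·h/4 — gives 4 non-empty perimeters. Each is a 9-segment closed polygon; G0 lifts to the layer z and rapids to the start vertex, then G1 traces the edges.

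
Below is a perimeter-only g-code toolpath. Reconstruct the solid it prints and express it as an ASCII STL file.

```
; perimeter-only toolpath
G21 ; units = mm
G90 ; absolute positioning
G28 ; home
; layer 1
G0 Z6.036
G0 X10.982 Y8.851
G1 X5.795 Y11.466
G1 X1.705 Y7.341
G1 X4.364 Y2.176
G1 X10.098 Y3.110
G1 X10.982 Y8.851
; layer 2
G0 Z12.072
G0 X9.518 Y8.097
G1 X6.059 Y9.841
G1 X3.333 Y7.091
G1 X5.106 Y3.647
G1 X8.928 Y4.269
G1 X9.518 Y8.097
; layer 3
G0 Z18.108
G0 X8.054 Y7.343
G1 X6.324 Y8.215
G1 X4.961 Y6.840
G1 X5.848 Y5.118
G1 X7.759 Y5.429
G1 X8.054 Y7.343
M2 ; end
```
solid part
  facet normal 0.0000 0.0000 -1.0000
    outer loop
      vertex 0.077 7.592 0.000
      vertex 5.530 13.092 0.000
      vertex 12.447 9.605 0.000
    endloop
  endfacet
  facet normal 0.0000 0.0000 -1.0000
    outer loop
      vertex 3.623 0.705 0.000
      vertex 0.077 7.592 0.000
      vertex 12.447 9.605 0.000
    endloop
  endfacet
  facet normal 0.0000 0.0000 -1.0000
    outer loop
      vertex 11.268 1.950 0.000
      vertex 3.623 0.705 0.000
      vertex 12.447 9.605 0.000
    endloop
  endfacet
  facet normal 0.4396 0.8720 0.2156
    outer loop
      vertex 12.447 9.605 0.000
      vertex 5.530 13.092 0.000
      vertex 6.589 6.589 24.144
    endloop
  endfacet
  facet normal -0.6934 0.6875 0.2156
    outer loop
      vertex 5.530 13.092 0.000
      vertex 0.077 7.592 0.000
      vertex 6.589 6.589 24.144
    endloop
  endfacet
  facet normal -0.8682 -0.4470 0.2156
    outer loop
      vertex 0.077 7.592 0.000
      vertex 3.623 0.705 0.000
      vertex 6.589 6.589 24.144
    endloop
  endfacet
  facet normal 0.1570 -0.9638 0.2156
    outer loop
      vertex 3.623 0.705 0.000
      vertex 11.268 1.950 0.000
      vertex 6.589 6.589 24.144
    endloop
  endfacet
  facet normal 0.9651 -0.1486 0.2156
    outer loop
      vertex 11.268 1.950 0.000
      vertex 12.447 9.605 0.000
      vertex 6.589 6.589 24.144
    endloop
  endfacet
endsolid part

The G0 Z moves step by Δz≈6.036 mm. The G1 loops shrink linearly with z, so the solid tapers from its base footprint up to z≈24.1. Closing with a flat bottom cap and the tapered top and triangulating gives 8 facets — a regular 5-sided pyramid, base circumscribed radius ≈ 6.59 mm, apex at z ≈ 24.1 mm.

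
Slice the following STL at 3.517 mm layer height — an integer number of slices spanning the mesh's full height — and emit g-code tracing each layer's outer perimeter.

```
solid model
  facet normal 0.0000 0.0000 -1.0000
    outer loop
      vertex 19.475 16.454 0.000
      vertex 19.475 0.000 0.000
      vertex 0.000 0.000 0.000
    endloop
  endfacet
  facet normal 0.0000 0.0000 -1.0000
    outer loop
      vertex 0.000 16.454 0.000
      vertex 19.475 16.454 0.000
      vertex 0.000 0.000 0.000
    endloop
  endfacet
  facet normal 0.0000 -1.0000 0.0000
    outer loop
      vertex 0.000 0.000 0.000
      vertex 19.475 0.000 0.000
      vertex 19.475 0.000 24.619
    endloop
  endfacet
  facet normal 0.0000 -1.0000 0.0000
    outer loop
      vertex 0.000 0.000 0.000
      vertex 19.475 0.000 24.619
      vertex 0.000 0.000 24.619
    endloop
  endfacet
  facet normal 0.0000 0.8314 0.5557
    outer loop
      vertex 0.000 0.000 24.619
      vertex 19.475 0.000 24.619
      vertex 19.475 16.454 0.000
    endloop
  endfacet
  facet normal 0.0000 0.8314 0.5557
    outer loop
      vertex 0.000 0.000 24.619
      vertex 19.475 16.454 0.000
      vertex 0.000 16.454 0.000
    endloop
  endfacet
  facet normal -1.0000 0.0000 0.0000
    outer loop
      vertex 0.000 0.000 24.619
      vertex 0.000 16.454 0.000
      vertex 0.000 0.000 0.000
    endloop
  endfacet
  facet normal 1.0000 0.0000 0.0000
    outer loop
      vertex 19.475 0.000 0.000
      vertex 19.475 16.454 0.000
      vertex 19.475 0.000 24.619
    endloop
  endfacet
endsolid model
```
; perimeter-only toolpath
G21 ; units = mm
G90 ; absolute positioning
G28 ; home
; layer 1
G0 Z3.517
G0 X0.000 Y0.000
G1 X19.475 Y0.000
G1 X19.475 Y14.103
G1 X0.000 Y14.103
G1 X0.000 Y0.000
; layer 2
G0 Z7.034
G0 X0.000 Y0.000
G1 X19.475 Y0.000
G1 X19.475 Y11.753
G1 X0.000 Y11.753
G1 X0.000 Y0.000
; layer 3
G0 Z10.551
G0 X0.000 Y0.000
G1 X19.475 Y0.000
G1 X19.475 Y9.402
G1 X0.000 Y9.402
G1 X0.000 Y0.000
; layer 4
G0 Z14.068
G0 X0.000 Y0.000
G1 X19.475 Y0.000
G1 X19.475 Y7.052
G1 X0.000 Y7.052
G1 X0.000 Y0.000
; layer 5
G0 Z17.585
G0 X0.000 Y0.000
G1 X19.475 Y0.000
G1 X19.475 Y4.701
G1 X0.000 Y4.701
G1 X0.000 Y0.000
; layer 6
G0 Z21.102
G0 X0.000 Y0.000
G1 X19.475 Y0.000
G1 X19.475 Y2.351
G1 X0.000 Y2.351
G1 X0.000 Y0.000
M2 ; end

The solid is a wedge (ramp): 19.5 × 16.5 mm base, rising to 24.6 mm along the y=0 edge and sloping linearly to z=0 at y=16.5. Slicing at Δz = 3.517 mm — 7 equal slices spanning the solid's height, so layer i sits at z = i·h/7 — gives 6 non-empty perimeters. Each is a 4-segment closed polygon; G0 lifts to the layer z and rapids to the start vertex, then G1 traces the edges. The cross-section shrinks linearly with z (the slice at the apex is degenerate and omitted).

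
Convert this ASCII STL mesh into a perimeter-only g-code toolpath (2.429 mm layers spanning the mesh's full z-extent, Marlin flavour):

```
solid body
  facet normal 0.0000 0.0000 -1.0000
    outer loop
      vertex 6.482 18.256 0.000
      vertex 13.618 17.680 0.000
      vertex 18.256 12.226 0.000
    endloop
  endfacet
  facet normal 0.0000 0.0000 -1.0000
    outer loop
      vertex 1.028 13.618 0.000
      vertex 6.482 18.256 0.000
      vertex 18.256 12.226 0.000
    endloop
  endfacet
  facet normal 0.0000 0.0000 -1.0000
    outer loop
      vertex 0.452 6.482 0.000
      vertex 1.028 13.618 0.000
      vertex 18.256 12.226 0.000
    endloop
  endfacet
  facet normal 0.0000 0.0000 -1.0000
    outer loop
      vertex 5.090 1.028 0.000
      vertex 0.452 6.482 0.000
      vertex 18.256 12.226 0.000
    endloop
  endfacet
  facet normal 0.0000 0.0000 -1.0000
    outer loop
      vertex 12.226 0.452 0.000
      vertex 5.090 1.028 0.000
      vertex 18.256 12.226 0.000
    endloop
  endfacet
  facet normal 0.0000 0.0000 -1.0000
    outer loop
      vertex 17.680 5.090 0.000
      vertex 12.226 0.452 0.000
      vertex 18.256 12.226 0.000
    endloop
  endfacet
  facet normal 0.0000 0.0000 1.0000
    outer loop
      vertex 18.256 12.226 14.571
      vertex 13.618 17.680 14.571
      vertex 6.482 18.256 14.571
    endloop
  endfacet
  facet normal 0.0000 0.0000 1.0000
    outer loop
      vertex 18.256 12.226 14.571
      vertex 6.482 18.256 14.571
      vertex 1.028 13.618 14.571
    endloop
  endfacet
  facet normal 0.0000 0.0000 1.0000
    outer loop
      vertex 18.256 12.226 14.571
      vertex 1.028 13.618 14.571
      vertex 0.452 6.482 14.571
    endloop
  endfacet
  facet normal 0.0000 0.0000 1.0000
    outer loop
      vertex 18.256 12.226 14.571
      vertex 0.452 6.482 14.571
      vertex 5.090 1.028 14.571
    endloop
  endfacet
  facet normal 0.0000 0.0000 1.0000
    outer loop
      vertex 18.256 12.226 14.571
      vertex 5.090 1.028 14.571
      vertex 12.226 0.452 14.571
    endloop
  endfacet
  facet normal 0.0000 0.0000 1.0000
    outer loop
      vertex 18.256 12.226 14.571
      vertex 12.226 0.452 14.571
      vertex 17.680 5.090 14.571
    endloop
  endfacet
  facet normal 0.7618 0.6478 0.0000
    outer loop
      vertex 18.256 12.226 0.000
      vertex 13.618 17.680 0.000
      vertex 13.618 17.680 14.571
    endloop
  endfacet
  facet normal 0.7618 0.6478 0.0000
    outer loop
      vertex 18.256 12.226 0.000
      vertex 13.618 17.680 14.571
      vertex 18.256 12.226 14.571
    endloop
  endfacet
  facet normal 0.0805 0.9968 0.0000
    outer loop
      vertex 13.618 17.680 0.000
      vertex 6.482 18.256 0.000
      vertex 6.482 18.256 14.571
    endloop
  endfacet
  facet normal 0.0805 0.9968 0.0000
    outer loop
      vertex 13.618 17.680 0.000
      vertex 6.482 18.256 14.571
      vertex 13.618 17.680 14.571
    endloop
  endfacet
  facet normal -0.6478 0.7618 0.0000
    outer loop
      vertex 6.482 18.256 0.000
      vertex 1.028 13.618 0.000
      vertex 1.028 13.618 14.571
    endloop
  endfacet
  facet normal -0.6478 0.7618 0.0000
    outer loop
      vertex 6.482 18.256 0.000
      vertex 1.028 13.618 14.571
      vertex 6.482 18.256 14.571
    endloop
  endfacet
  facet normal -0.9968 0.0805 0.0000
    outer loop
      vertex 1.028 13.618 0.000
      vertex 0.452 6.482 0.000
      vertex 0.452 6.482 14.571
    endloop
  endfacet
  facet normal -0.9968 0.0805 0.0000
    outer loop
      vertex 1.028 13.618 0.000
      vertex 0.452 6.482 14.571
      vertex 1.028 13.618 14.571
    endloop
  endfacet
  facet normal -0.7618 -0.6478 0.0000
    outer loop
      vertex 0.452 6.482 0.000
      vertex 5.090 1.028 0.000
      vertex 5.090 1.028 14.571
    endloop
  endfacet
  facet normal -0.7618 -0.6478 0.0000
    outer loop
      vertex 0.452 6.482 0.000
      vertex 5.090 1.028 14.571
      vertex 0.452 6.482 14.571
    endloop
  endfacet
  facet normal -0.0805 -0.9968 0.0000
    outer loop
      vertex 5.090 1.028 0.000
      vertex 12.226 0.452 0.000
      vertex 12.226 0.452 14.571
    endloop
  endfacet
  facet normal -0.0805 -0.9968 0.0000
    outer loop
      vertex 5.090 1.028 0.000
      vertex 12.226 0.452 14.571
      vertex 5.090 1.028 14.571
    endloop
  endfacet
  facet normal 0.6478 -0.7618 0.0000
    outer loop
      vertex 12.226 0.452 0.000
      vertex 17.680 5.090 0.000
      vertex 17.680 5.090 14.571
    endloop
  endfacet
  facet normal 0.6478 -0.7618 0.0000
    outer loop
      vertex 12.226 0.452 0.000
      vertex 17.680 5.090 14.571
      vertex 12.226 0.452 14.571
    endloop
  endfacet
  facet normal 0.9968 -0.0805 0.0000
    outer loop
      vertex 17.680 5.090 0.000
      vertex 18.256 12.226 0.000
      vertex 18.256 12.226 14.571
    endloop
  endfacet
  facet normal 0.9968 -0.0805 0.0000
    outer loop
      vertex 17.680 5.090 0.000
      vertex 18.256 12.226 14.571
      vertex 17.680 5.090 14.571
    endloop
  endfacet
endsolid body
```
; perimeter-only toolpath
G21 ; units = mm
G90 ; absolute positioning
G28 ; home
; layer 1
G0 Z2.429
G0 X18.256 Y12.226
G1 X13.618 Y17.680
G1 X6.482 Y18.256
G1 X1.028 Y13.618
G1 X0.452 Y6.482
G1 X5.090 Y1.028
G1 X12.226 Y0.452
G1 X17.680 Y5.090
G1 X18.256 Y12.226
; layer 2
G0 Z4.857
G0 X18.256 Y12.226
G1 X13.618 Y17.680
G1 X6.482 Y18.256
G1 X1.028 Y13.618
G1 X0.452 Y6.482
G1 X5.090 Y1.028
G1 X12.226 Y0.452
G1 X17.680 Y5.090
G1 X18.256 Y12.226
; layer 3
G0 Z7.286
G0 X18.256 Y12.226
G1 X13.618 Y17.680
G1 X6.482 Y18.256
G1 X1.028 Y13.618
G1 X0.452 Y6.482
G1 X5.090 Y1.028
G1 X12.226 Y0.452
G1 X17.680 Y5.090
G1 X18.256 Y12.226
; layer 4
G0 Z9.714
G0 X18.256 Y12.226
G1 X13.618 Y17.680
G1 X6.482 Y18.256
G1 X1.028 Y13.618
G1 X0.452 Y6.482
G1 X5.090 Y1.028
G1 X12.226 Y0.452
G1 X17.680 Y5.090
G1 X18.256 Y12.226
; layer 5
G0 Z12.143
G0 X18.256 Y12.226
G1 X13.618 Y17.680
G1 X6.482 Y18.256
G1 X1.028 Y13.618
G1 X0.452 Y6.482
G1 X5.090 Y1.028
G1 X12.226 Y0.452
G1 X17.680 Y5.090
G1 X18.256 Y12.226
; layer 6
G0 Z14.571
G0 X18.256 Y12.226
G1 X13.618 Y17.680
G1 X6.482 Y18.256
G1 X1.028 Y13.618
G1 X0.452 Y6.482
G1 X5.090 Y1.028
G1 X12.226 Y0.452
G1 X17.680 Y5.090
G1 X18.256 Y12.226
M2 ; end

The solid is a regular 8-sided prism (a cylinder approximated with 8 flat sides), circumscribed radius ≈ 9.35 mm, height ≈ 14.6 mm. Slicing at Δz = 2.429 mm — 6 equal slices spanning the solid's height, so layer i sits at z = i·h/6 — gives 6 non-empty perimeters. Each is a 8-segment closed polygon; G0 lifts to the layer z and rapids to the start vertex, then G1 traces the edges.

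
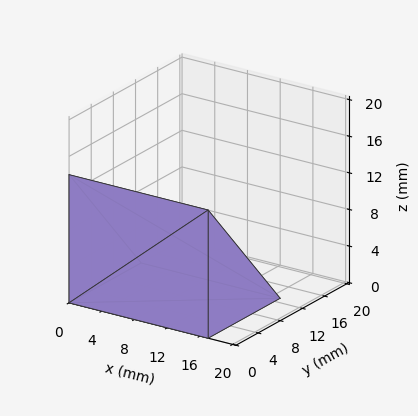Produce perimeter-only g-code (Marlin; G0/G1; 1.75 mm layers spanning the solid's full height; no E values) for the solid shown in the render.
Reading the render: the shape is a wedge (ramp): 17 × 13 mm base, rising to 14 mm along the y=0 edge and sloping linearly to z=0 at y=13 (dimensions read to the nearest mm from the axis ticks). For the g-code, the solid's height is divided into equal slices at the stated Δz and each level perimeter traced with G1 moves after a G0 lift.

; perimeter-only toolpath
G21 ; units = mm
G90 ; absolute positioning
G28 ; home
; layer 1
G0 Z1.75
G0 X0.00 Y0.00
G1 X17.00 Y0.00
G1 X17.00 Y11.38
G1 X0.00 Y11.38
G1 X0.00 Y0.00
; layer 2
G0 Z3.50
G0 X0.00 Y0.00
G1 X17.00 Y0.00
G1 X17.00 Y9.75
G1 X0.00 Y9.75
G1 X0.00 Y0.00
; layer 3
G0 Z5.25
G0 X0.00 Y0.00
G1 X17.00 Y0.00
G1 X17.00 Y8.12
G1 X0.00 Y8.12
G1 X0.00 Y0.00
; layer 4
G0 Z7.00
G0 X0.00 Y0.00
G1 X17.00 Y0.00
G1 X17.00 Y6.50
G1 X0.00 Y6.50
G1 X0.00 Y0.00
; layer 5
G0 Z8.75
G0 X0.00 Y0.00
G1 X17.00 Y0.00
G1 X17.00 Y4.88
G1 X0.00 Y4.88
G1 X0.00 Y0.00
; layer 6
G0 Z10.50
G0 X0.00 Y0.00
G1 X17.00 Y0.00
G1 X17.00 Y3.25
G1 X0.00 Y3.25
G1 X0.00 Y0.00
; layer 7
G0 Z12.25
G0 X0.00 Y0.00
G1 X17.00 Y0.00
G1 X17.00 Y1.62
G1 X0.00 Y1.62
G1 X0.00 Y0.00
M2 ; end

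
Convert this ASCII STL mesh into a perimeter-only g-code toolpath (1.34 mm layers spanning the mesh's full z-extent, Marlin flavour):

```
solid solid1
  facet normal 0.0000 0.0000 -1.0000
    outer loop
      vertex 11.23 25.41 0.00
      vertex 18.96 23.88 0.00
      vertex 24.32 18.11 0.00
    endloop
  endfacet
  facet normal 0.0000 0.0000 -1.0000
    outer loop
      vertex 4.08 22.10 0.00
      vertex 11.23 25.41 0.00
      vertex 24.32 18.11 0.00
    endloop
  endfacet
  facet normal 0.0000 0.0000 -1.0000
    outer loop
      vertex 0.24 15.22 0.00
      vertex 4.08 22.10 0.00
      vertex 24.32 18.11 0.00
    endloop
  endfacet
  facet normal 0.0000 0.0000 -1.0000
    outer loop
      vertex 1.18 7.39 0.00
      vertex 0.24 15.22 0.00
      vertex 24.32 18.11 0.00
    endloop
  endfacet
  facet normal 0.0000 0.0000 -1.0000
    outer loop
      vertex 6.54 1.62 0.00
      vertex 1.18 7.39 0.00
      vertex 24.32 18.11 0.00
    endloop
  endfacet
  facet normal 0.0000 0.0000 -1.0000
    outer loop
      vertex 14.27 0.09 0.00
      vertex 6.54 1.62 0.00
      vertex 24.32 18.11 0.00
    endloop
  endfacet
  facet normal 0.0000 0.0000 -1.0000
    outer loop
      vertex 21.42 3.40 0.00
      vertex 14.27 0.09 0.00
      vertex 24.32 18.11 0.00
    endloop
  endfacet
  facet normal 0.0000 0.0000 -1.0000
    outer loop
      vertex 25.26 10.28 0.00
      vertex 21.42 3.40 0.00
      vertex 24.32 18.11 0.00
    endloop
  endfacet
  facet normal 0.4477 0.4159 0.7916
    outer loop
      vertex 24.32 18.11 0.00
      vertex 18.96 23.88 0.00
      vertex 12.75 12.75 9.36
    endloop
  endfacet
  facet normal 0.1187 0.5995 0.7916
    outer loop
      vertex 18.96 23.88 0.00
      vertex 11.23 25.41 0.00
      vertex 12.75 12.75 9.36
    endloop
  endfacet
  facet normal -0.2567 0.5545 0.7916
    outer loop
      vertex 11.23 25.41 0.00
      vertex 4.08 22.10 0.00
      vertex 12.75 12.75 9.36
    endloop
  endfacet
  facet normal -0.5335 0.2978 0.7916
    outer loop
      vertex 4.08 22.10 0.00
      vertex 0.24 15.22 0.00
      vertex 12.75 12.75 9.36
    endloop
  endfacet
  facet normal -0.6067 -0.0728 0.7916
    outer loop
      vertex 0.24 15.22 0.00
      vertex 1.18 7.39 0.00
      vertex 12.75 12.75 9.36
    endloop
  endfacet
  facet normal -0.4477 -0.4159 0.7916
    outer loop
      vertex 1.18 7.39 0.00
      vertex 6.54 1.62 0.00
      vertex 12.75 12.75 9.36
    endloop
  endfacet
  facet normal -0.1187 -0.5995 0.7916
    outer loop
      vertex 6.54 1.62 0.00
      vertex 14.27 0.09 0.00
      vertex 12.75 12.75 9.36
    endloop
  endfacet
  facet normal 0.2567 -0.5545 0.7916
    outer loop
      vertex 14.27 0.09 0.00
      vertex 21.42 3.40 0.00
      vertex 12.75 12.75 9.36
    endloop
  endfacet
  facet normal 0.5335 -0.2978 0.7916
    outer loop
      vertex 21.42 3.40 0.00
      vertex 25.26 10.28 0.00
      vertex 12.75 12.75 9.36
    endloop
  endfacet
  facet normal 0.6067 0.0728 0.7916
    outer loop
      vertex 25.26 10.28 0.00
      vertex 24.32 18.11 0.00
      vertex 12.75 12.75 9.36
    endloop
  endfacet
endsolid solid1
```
; perimeter-only toolpath
G21 ; units = mm
G90 ; absolute positioning
G28 ; home
; layer 1
G0 Z1.34
G0 X22.67 Y17.34
G1 X18.07 Y22.29
G1 X11.45 Y23.60
G1 X5.32 Y20.76
G1 X2.03 Y14.87
G1 X2.83 Y8.16
G1 X7.43 Y3.21
G1 X14.05 Y1.90
G1 X20.18 Y4.74
G1 X23.47 Y10.63
G1 X22.67 Y17.34
; layer 2
G0 Z2.67
G0 X21.01 Y16.58
G1 X17.19 Y20.70
G1 X11.66 Y21.79
G1 X6.56 Y19.43
G1 X3.81 Y14.51
G1 X4.49 Y8.92
G1 X8.31 Y4.80
G1 X13.84 Y3.71
G1 X18.94 Y6.07
G1 X21.69 Y10.99
G1 X21.01 Y16.58
; layer 3
G0 Z4.01
G0 X19.36 Y15.81
G1 X16.30 Y19.11
G1 X11.88 Y19.98
G1 X7.80 Y18.09
G1 X5.60 Y14.16
G1 X6.14 Y9.69
G1 X9.20 Y6.39
G1 X13.62 Y5.52
G1 X17.70 Y7.41
G1 X19.90 Y11.34
G1 X19.36 Y15.81
; layer 4
G0 Z5.35
G0 X17.71 Y15.05
G1 X15.41 Y17.52
G1 X12.10 Y18.18
G1 X9.03 Y16.76
G1 X7.39 Y13.81
G1 X7.79 Y10.45
G1 X10.09 Y7.98
G1 X13.40 Y7.32
G1 X16.47 Y8.74
G1 X18.11 Y11.69
G1 X17.71 Y15.05
; layer 5
G0 Z6.69
G0 X16.06 Y14.28
G1 X14.52 Y15.93
G1 X12.32 Y16.37
G1 X10.27 Y15.42
G1 X9.18 Y13.46
G1 X9.44 Y11.22
G1 X10.98 Y9.57
G1 X13.18 Y9.13
G1 X15.23 Y10.08
G1 X16.32 Y12.04
G1 X16.06 Y14.28
; layer 6
G0 Z8.02
G0 X14.40 Y13.52
G1 X13.64 Y14.34
G1 X12.53 Y14.56
G1 X11.51 Y14.09
G1 X10.96 Y13.10
G1 X11.10 Y11.98
G1 X11.86 Y11.16
G1 X12.97 Y10.94
G1 X13.99 Y11.41
G1 X14.54 Y12.40
G1 X14.40 Y13.52
M2 ; end

The solid is a regular 10-sided pyramid, base circumscribed radius ≈ 12.8 mm, apex at z ≈ 9.36 mm. Slicing at Δz = 1.34 mm — 7 equal slices spanning the solid's height, so layer i sits at z = i·h/7 — gives 6 non-empty perimeters. Each is a 10-segment closed polygon; G0 lifts to the layer z and rapids to the start vertex, then G1 traces the edges. The cross-section shrinks linearly with z (the slice at the apex is degenerate and omitted).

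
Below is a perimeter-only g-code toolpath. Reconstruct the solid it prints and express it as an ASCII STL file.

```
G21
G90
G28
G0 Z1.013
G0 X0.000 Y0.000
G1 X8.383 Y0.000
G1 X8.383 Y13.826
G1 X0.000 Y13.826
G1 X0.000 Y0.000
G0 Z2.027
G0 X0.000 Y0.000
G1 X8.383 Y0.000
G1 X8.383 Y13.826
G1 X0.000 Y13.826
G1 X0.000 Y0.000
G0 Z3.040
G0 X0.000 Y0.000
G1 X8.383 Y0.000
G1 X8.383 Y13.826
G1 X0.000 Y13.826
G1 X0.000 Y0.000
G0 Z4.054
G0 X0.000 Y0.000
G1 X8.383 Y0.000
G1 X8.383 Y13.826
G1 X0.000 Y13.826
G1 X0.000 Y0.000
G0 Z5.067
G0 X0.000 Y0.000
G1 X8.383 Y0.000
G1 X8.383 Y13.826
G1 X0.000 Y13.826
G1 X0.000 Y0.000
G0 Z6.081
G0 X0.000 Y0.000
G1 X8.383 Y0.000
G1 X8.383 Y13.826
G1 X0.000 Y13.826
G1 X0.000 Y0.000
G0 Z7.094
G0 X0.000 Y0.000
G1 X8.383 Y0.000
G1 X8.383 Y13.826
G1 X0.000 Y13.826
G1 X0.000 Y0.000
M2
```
solid part
  facet normal 0.0000 0.0000 -1.0000
    outer loop
      vertex 8.383 13.826 0.000
      vertex 8.383 0.000 0.000
      vertex 0.000 0.000 0.000
    endloop
  endfacet
  facet normal 0.0000 0.0000 -1.0000
    outer loop
      vertex 0.000 13.826 0.000
      vertex 8.383 13.826 0.000
      vertex 0.000 0.000 0.000
    endloop
  endfacet
  facet normal 0.0000 0.0000 1.0000
    outer loop
      vertex 0.000 0.000 7.094
      vertex 8.383 0.000 7.094
      vertex 8.383 13.826 7.094
    endloop
  endfacet
  facet normal 0.0000 0.0000 1.0000
    outer loop
      vertex 0.000 0.000 7.094
      vertex 8.383 13.826 7.094
      vertex 0.000 13.826 7.094
    endloop
  endfacet
  facet normal 0.0000 -1.0000 0.0000
    outer loop
      vertex 0.000 0.000 0.000
      vertex 8.383 0.000 0.000
      vertex 8.383 0.000 7.094
    endloop
  endfacet
  facet normal 0.0000 -1.0000 0.0000
    outer loop
      vertex 0.000 0.000 0.000
      vertex 8.383 0.000 7.094
      vertex 0.000 0.000 7.094
    endloop
  endfacet
  facet normal 0.0000 1.0000 0.0000
    outer loop
      vertex 8.383 13.826 7.094
      vertex 8.383 13.826 0.000
      vertex 0.000 13.826 0.000
    endloop
  endfacet
  facet normal 0.0000 1.0000 0.0000
    outer loop
      vertex 0.000 13.826 7.094
      vertex 8.383 13.826 7.094
      vertex 0.000 13.826 0.000
    endloop
  endfacet
  facet normal -1.0000 0.0000 0.0000
    outer loop
      vertex 0.000 13.826 7.094
      vertex 0.000 13.826 0.000
      vertex 0.000 0.000 0.000
    endloop
  endfacet
  facet normal -1.0000 0.0000 0.0000
    outer loop
      vertex 0.000 0.000 7.094
      vertex 0.000 13.826 7.094
      vertex 0.000 0.000 0.000
    endloop
  endfacet
  facet normal 1.0000 0.0000 0.0000
    outer loop
      vertex 8.383 0.000 0.000
      vertex 8.383 13.826 0.000
      vertex 8.383 13.826 7.094
    endloop
  endfacet
  facet normal 1.0000 0.0000 0.0000
    outer loop
      vertex 8.383 0.000 0.000
      vertex 8.383 13.826 7.094
      vertex 8.383 0.000 7.094
    endloop
  endfacet
endsolid part

The G0 Z moves step by Δz≈1.013 mm. Every layer's G1 loop is the same polygon, so the solid is a straight extrusion of it from z=0 to z≈7.09. Closing with flat bottom and top caps and triangulating gives 12 facets — a rectangular box, roughly 8.38 × 13.8 mm footprint and 7.09 mm tall.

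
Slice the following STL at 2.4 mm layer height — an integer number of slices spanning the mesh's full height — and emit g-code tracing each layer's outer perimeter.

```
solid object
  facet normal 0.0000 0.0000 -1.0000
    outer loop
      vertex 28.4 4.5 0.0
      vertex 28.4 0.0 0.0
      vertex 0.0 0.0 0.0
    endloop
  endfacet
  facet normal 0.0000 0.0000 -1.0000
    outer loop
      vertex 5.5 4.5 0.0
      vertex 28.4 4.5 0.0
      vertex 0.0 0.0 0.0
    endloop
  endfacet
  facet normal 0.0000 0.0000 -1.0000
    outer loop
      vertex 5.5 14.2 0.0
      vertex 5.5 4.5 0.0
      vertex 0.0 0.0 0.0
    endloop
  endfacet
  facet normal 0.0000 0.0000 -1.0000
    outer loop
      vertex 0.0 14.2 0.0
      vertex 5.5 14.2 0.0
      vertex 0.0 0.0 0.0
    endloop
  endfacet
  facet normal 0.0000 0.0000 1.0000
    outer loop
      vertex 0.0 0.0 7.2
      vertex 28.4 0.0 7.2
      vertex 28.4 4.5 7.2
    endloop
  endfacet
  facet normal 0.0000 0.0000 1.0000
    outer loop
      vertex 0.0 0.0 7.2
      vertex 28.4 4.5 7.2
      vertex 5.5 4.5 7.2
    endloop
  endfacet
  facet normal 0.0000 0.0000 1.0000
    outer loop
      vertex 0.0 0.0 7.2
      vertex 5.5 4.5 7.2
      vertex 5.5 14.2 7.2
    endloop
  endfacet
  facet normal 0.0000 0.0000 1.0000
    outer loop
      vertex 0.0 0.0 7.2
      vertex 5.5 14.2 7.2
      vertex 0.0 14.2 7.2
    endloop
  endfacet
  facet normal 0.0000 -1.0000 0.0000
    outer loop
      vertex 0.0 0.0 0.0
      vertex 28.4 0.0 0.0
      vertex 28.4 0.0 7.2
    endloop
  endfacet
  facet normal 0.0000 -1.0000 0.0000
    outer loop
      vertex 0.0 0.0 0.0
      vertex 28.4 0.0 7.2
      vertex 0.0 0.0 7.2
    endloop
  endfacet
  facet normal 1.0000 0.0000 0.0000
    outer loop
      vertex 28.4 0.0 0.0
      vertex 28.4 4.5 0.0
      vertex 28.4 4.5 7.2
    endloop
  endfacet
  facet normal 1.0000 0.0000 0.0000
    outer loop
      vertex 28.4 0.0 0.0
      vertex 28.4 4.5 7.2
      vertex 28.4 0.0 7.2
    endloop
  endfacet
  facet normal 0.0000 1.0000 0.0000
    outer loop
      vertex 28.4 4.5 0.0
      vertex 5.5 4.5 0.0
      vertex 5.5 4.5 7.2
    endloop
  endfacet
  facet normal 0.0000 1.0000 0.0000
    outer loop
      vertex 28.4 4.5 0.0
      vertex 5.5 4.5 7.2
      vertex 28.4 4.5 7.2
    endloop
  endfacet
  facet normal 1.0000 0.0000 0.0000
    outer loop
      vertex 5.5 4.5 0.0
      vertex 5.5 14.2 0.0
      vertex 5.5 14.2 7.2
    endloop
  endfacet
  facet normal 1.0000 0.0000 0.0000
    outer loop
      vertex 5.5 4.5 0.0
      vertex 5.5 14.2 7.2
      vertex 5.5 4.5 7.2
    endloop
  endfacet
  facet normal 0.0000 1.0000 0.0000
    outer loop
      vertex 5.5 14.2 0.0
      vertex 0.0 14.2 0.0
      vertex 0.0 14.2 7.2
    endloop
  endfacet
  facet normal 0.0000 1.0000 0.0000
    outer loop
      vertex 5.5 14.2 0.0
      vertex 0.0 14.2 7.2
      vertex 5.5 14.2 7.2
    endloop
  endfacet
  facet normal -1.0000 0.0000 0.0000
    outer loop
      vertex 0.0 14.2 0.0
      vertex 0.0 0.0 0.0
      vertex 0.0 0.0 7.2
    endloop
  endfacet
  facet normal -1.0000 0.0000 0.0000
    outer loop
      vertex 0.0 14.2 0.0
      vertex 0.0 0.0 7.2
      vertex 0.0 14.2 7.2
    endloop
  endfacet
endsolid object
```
; perimeter-only toolpath
G21 ; units = mm
G90 ; absolute positioning
G28 ; home
; layer 1
G0 Z2.4
G0 X0.0 Y0.0
G1 X28.4 Y0.0
G1 X28.4 Y4.5
G1 X5.5 Y4.5
G1 X5.5 Y14.2
G1 X0.0 Y14.2
G1 X0.0 Y0.0
; layer 2
G0 Z4.8
G0 X0.0 Y0.0
G1 X28.4 Y0.0
G1 X28.4 Y4.5
G1 X5.5 Y4.5
G1 X5.5 Y14.2
G1 X0.0 Y14.2
G1 X0.0 Y0.0
; layer 3
G0 Z7.2
G0 X0.0 Y0.0
G1 X28.4 Y0.0
G1 X28.4 Y4.5
G1 X5.5 Y4.5
G1 X5.5 Y14.2
G1 X0.0 Y14.2
G1 X0.0 Y0.0
M2 ; end

The solid is an L-shaped prism: outer 28.4 × 14.2 mm, arm thicknesses ≈ 4.5 mm (horizontal) and 5.5 mm (vertical), extruded 7.2 mm in z. Slicing at Δz = 2.4 mm — 3 equal slices spanning the solid's height, so layer i sits at z = i·h/3 — gives 3 non-empty perimeters. Each is a 6-segment closed polygon; G0 lifts to the layer z and rapids to the start vertex, then G1 traces the edges.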